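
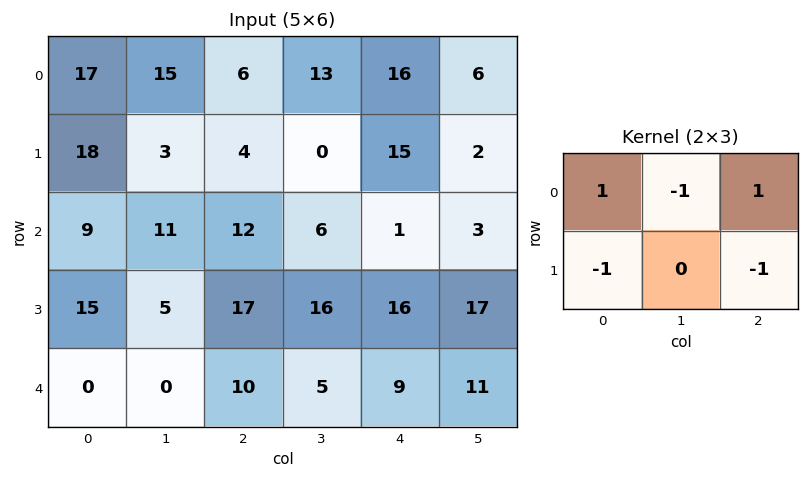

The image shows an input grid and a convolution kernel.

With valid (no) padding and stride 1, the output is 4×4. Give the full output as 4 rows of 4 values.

Output[0,0]: The receptive field on the input at this output position is [17 15 6 / 18 3 4]. Elementwise product with the kernel and sum: 17·1 + 15·-1 + 6·1 + 18·-1 + 4·-1.

-14 19 -10 1
-2 -18 6 -22
-22 -16 -26 -25
17 -1 -2 1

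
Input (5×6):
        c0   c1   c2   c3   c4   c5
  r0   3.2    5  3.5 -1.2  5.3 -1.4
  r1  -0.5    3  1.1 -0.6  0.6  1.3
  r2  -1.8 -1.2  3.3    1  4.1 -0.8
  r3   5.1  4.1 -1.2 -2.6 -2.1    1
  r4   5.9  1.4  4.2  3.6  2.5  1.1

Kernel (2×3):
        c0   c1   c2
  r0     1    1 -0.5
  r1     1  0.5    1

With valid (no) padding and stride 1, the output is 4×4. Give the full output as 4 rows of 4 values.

Output[0,0]: The receptive field on the input at this output position is [3.2 5 3.5 / -0.5 3 1.1]. Elementwise product with the kernel and sum: 3.2·1 + 5·1 + 3.5·-0.5 + -0.5·1 + 3·0.5 + 1.1·1.
Output[0,1]: The receptive field on the input at this output position is [5 3.5 -1.2 / 3 1.1 -0.6]. Elementwise product with the kernel and sum: 5·1 + 3.5·1 + -1.2·-0.5 + 3·1 + 1.1·0.5 + -0.6·1.

8.55 12.05 1.05 5.8
2.85 5.85 8.1 1.6
1.3 2.5 -2.35 2.85
20.6 11.3 5.75 0.75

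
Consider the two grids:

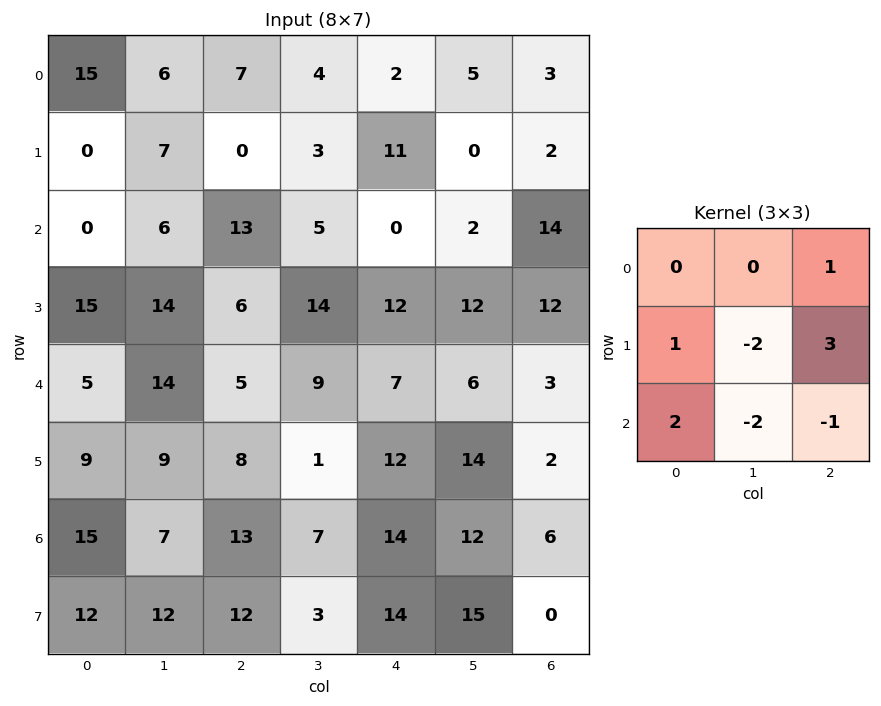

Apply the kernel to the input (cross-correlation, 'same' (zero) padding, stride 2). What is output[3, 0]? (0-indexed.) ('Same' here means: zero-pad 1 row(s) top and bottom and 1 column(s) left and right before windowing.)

The receptive field on the zero-padded input at this output position is [0 9 9 / 0 15 7 / 0 12 12]. Elementwise product with the kernel and sum: 9·1 + 0·1 + 15·-2 + 7·3 + 0·2 + 12·-2 + 12·-1.

-36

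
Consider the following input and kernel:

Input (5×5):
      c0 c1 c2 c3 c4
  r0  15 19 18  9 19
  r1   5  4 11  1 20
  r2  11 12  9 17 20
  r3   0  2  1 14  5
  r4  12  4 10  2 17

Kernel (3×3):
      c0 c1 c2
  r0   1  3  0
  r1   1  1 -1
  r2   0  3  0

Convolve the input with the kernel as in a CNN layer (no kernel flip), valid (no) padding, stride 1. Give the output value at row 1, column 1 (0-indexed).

44

The receptive field on the input at this output position is [4 11 1 / 12 9 17 / 2 1 14]. Elementwise product with the kernel and sum: 4·1 + 11·3 + 12·1 + 9·1 + 17·-1 + 1·3.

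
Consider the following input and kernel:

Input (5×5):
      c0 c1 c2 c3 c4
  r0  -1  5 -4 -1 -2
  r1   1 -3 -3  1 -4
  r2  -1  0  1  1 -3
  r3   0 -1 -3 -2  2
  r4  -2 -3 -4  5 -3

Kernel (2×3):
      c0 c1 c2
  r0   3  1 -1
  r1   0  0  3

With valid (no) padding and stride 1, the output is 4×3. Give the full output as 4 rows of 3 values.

Output[0,0]: The receptive field on the input at this output position is [-1 5 -4 / 1 -3 -3]. Elementwise product with the kernel and sum: -1·3 + 5·1 + -4·-1 + -3·3.
Output[0,1]: The receptive field on the input at this output position is [5 -4 -1 / -3 -3 1]. Elementwise product with the kernel and sum: 5·3 + -4·1 + -1·-1 + 1·3.

-3 15 -23
6 -10 -13
-13 -6 13
-10 11 -22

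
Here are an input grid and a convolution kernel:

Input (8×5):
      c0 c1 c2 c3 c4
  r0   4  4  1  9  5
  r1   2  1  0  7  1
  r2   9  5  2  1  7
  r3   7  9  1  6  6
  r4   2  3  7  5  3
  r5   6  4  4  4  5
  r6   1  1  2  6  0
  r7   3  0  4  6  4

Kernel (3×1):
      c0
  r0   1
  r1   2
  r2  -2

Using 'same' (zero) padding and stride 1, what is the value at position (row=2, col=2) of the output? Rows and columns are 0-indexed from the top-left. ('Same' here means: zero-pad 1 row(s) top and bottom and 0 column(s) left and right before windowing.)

The receptive field on the zero-padded input at this output position is [0 / 2 / 1]. Elementwise product with the kernel and sum: 0·1 + 2·2 + 1·-2.

2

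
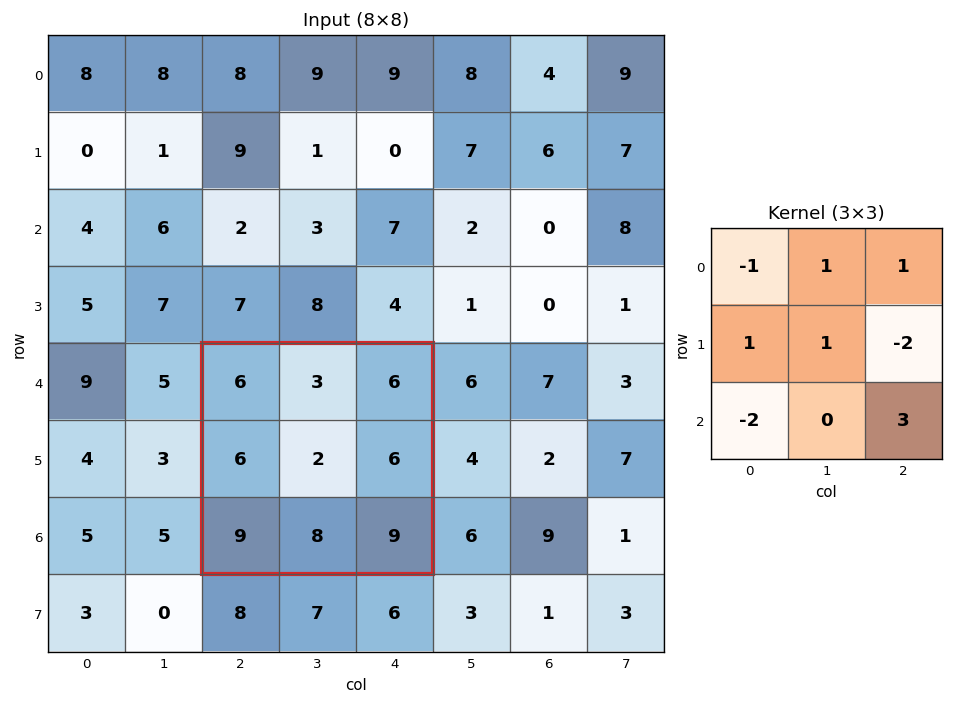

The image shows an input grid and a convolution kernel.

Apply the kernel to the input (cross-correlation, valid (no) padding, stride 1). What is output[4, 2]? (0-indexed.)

8

The receptive field on the input at this output position is [6 3 6 / 6 2 6 / 9 8 9]. Elementwise product with the kernel and sum: 6·-1 + 3·1 + 6·1 + 6·1 + 2·1 + 6·-2 + 9·-2 + 9·3.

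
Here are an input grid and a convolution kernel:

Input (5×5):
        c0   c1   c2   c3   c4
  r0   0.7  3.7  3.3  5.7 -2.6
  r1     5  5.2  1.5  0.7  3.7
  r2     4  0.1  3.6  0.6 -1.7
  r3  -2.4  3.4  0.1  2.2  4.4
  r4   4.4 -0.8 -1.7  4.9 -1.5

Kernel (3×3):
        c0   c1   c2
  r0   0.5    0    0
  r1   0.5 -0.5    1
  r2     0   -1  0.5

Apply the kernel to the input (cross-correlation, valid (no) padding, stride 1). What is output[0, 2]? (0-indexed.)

4.3

The receptive field on the input at this output position is [3.3 5.7 -2.6 / 1.5 0.7 3.7 / 3.6 0.6 -1.7]. Elementwise product with the kernel and sum: 3.3·0.5 + 1.5·0.5 + 0.7·-0.5 + 3.7·1 + 0.6·-1 + -1.7·0.5.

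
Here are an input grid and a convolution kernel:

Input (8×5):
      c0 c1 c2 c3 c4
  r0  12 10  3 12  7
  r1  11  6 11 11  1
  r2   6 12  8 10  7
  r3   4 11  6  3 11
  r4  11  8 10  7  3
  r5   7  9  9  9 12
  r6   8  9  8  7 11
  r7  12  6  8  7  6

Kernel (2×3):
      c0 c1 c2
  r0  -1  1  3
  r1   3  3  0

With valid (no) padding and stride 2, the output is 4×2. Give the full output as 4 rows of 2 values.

Output[0,0]: The receptive field on the input at this output position is [12 10 3 / 11 6 11]. Elementwise product with the kernel and sum: 12·-1 + 10·1 + 3·3 + 11·3 + 6·3.

58 96
75 50
75 60
79 77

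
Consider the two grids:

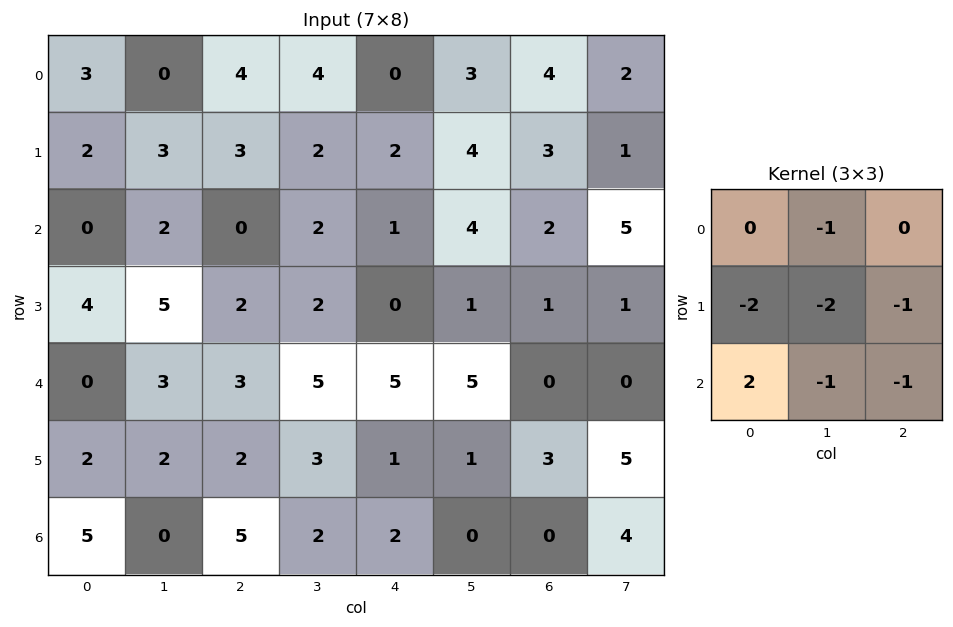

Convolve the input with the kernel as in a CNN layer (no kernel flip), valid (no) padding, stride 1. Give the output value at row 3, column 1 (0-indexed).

-20

The receptive field on the input at this output position is [5 2 2 / 3 3 5 / 2 2 3]. Elementwise product with the kernel and sum: 2·-1 + 3·-2 + 3·-2 + 5·-1 + 2·2 + 2·-1 + 3·-1.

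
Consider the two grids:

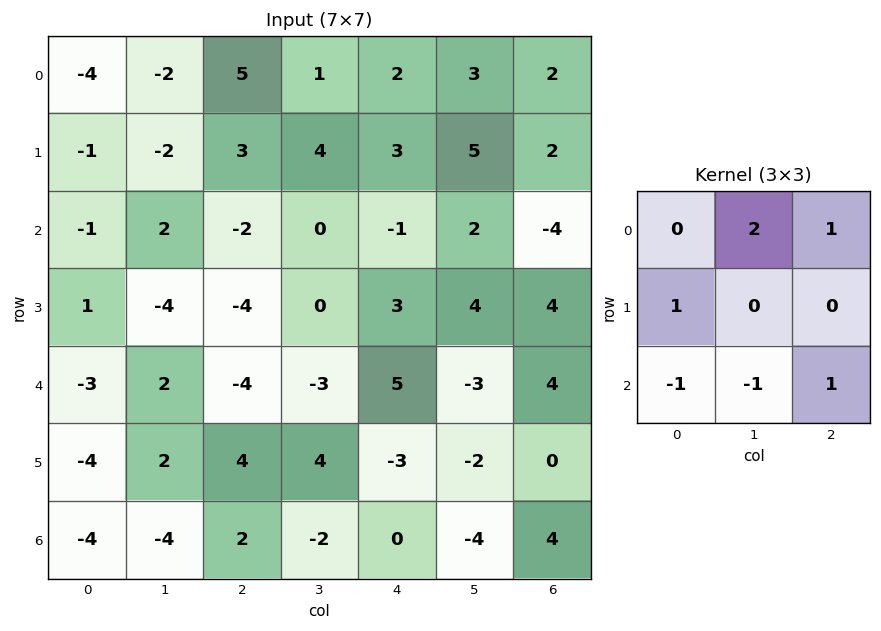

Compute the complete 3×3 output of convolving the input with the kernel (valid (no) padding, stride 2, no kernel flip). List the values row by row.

-3 8 6
0 7 5
6 3 3

Output[0,0]: The receptive field on the input at this output position is [-4 -2 5 / -1 -2 3 / -1 2 -2]. Elementwise product with the kernel and sum: -2·2 + 5·1 + -1·1 + -1·-1 + 2·-1 + -2·1.
Output[0,1]: The receptive field on the input at this output position is [5 1 2 / 3 4 3 / -2 0 -1]. Elementwise product with the kernel and sum: 1·2 + 2·1 + 3·1 + -2·-1 + 0·-1 + -1·1.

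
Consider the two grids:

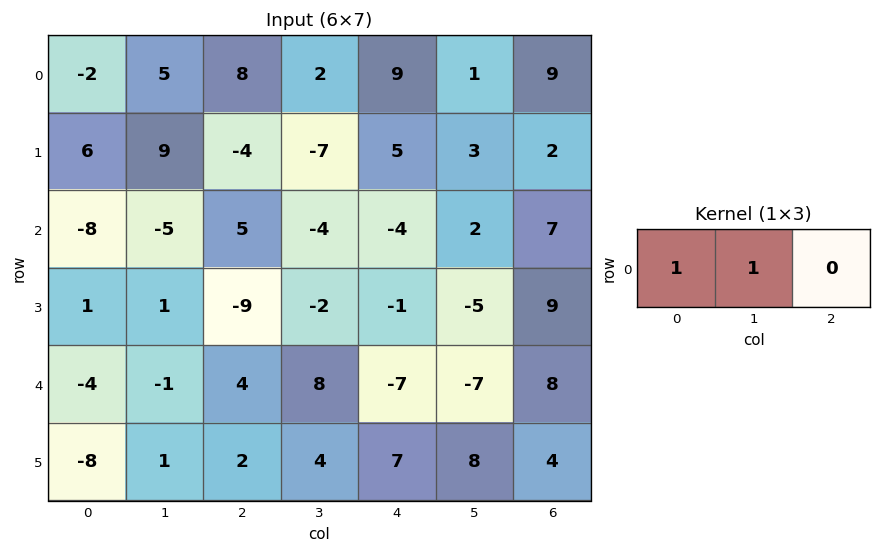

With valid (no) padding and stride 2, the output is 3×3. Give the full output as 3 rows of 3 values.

3 10 10
-13 1 -2
-5 12 -14

Output[0,0]: The receptive field on the input at this output position is [-2 5 8]. Elementwise product with the kernel and sum: -2·1 + 5·1.
Output[0,1]: The receptive field on the input at this output position is [8 2 9]. Elementwise product with the kernel and sum: 8·1 + 2·1.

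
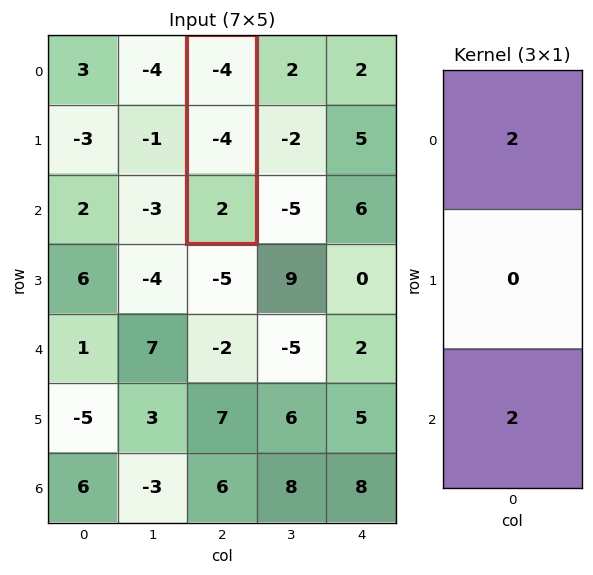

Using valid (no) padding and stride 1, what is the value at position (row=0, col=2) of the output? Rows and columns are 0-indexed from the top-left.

-4

The receptive field on the input at this output position is [-4 / -4 / 2]. Elementwise product with the kernel and sum: -4·2 + 2·2.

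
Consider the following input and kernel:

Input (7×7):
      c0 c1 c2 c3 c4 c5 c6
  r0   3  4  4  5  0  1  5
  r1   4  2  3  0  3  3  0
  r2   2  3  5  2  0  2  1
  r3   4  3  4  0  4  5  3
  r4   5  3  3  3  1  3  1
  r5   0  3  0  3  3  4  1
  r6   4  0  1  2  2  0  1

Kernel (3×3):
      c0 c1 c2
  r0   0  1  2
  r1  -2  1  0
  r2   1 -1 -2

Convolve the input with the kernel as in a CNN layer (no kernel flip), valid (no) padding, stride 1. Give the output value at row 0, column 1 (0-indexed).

The receptive field on the input at this output position is [4 4 5 / 2 3 0 / 3 5 2]. Elementwise product with the kernel and sum: 4·1 + 5·2 + 2·-2 + 3·1 + 3·1 + 5·-1 + 2·-2.

7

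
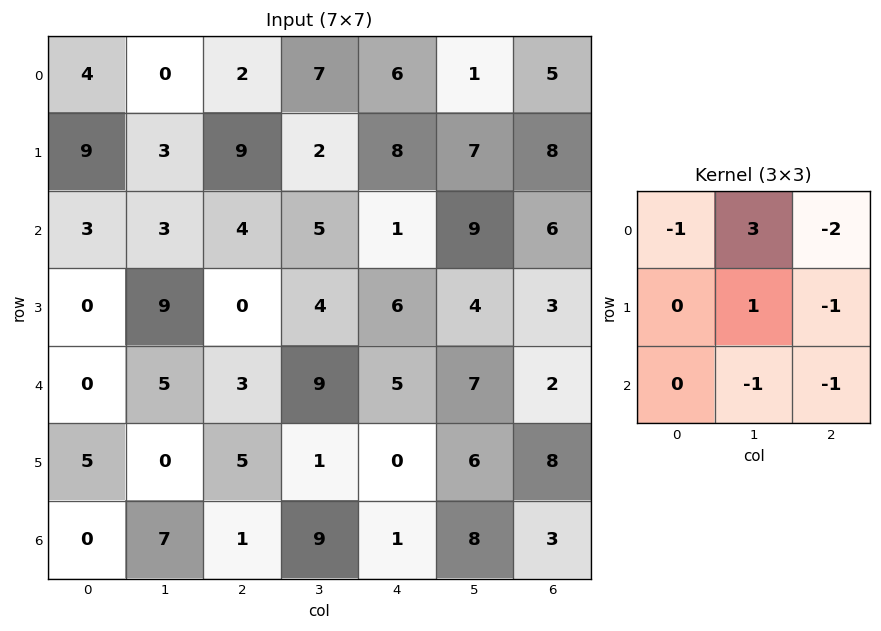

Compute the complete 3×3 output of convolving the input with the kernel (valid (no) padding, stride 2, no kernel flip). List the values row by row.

-21 -5 -29
-1 -7 6
-4 5 -1

Output[0,0]: The receptive field on the input at this output position is [4 0 2 / 9 3 9 / 3 3 4]. Elementwise product with the kernel and sum: 4·-1 + 0·3 + 2·-2 + 3·1 + 9·-1 + 3·-1 + 4·-1.
Output[0,1]: The receptive field on the input at this output position is [2 7 6 / 9 2 8 / 4 5 1]. Elementwise product with the kernel and sum: 2·-1 + 7·3 + 6·-2 + 2·1 + 8·-1 + 5·-1 + 1·-1.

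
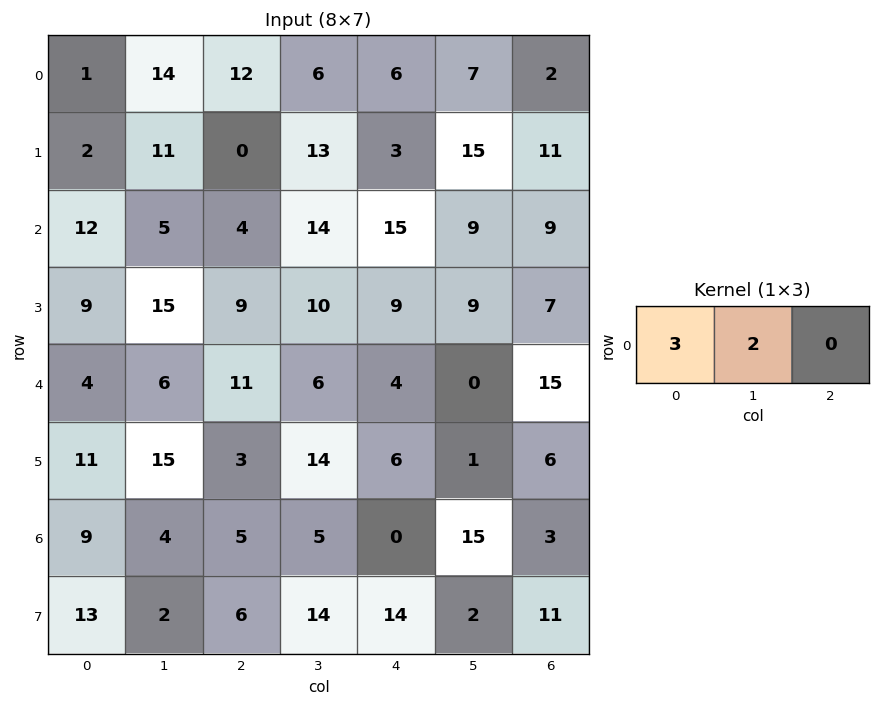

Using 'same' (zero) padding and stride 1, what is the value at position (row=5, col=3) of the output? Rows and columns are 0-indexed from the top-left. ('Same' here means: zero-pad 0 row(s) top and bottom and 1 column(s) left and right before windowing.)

The receptive field on the zero-padded input at this output position is [3 14 6]. Elementwise product with the kernel and sum: 3·3 + 14·2.

37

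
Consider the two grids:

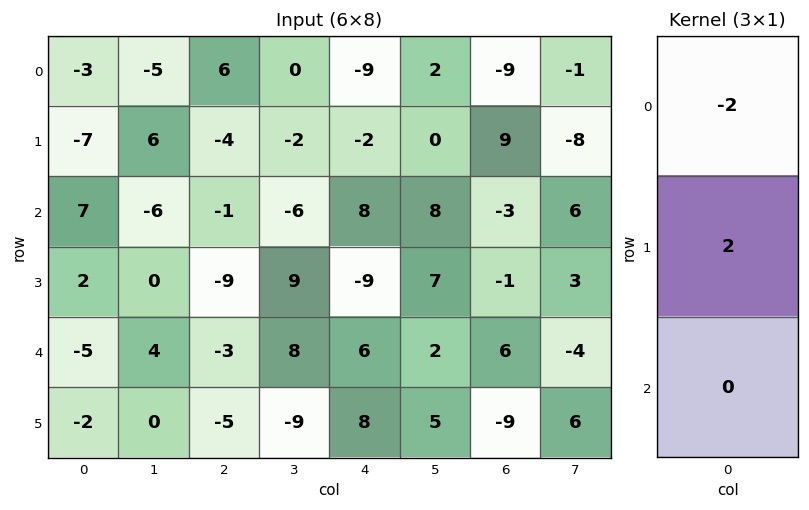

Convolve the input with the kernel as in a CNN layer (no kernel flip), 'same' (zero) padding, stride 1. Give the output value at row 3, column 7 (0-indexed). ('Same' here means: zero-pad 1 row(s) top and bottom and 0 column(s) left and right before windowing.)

-6

The receptive field on the zero-padded input at this output position is [6 / 3 / -4]. Elementwise product with the kernel and sum: 6·-2 + 3·2.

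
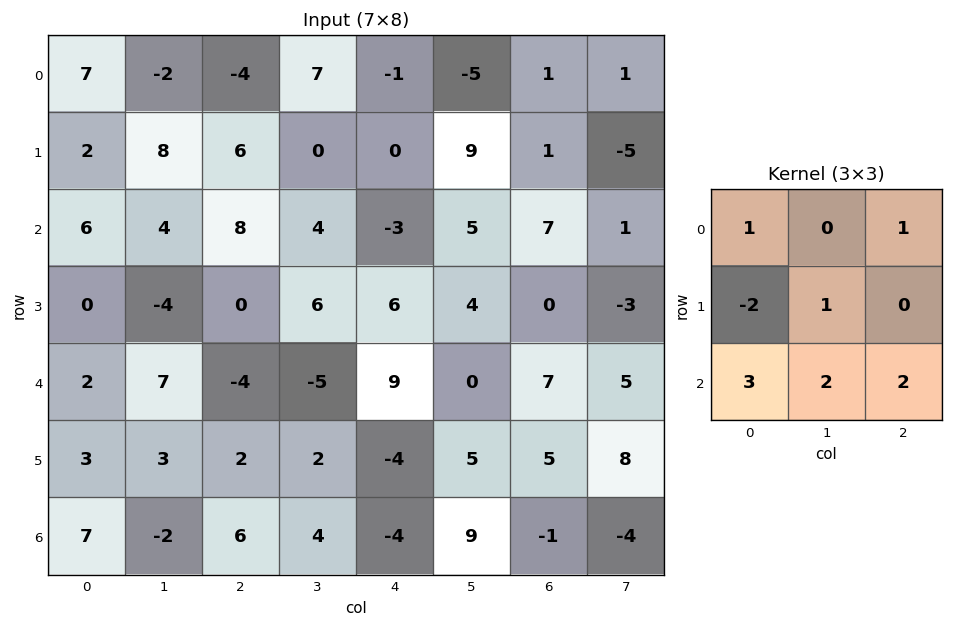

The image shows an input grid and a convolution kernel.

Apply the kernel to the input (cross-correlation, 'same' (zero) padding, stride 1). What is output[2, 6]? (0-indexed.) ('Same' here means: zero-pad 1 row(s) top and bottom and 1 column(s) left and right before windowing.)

7

The receptive field on the zero-padded input at this output position is [9 1 -5 / 5 7 1 / 4 0 -3]. Elementwise product with the kernel and sum: 9·1 + -5·1 + 5·-2 + 7·1 + 4·3 + 0·2 + -3·2.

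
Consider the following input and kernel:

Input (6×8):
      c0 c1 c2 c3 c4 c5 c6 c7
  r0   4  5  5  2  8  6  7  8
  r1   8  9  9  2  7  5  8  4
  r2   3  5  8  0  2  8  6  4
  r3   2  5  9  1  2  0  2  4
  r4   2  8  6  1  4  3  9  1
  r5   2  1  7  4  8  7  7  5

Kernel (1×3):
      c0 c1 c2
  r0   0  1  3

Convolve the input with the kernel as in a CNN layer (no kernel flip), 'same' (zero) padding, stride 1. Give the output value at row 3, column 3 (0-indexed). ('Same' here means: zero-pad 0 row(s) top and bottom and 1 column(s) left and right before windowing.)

7

The receptive field on the zero-padded input at this output position is [9 1 2]. Elementwise product with the kernel and sum: 1·1 + 2·3.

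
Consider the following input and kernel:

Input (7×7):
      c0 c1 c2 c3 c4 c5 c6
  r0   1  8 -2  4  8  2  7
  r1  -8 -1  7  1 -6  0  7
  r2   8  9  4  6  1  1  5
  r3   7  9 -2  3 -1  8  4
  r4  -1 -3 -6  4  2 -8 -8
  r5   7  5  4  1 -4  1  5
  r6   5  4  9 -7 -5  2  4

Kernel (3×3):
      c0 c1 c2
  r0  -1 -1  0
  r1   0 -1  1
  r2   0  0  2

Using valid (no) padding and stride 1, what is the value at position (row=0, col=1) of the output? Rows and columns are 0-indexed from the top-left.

0

The receptive field on the input at this output position is [8 -2 4 / -1 7 1 / 9 4 6]. Elementwise product with the kernel and sum: 8·-1 + -2·-1 + 7·-1 + 1·1 + 6·2.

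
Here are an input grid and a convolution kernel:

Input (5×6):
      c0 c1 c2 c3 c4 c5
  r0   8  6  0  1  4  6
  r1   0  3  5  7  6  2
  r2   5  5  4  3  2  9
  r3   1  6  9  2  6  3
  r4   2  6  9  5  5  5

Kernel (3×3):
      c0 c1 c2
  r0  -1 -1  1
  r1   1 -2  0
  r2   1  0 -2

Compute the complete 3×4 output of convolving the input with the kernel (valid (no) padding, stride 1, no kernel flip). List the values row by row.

Output[0,0]: The receptive field on the input at this output position is [8 6 0 / 0 3 5 / 5 5 4]. Elementwise product with the kernel and sum: 8·-1 + 6·-1 + 0·1 + 0·1 + 3·-2 + 5·1 + 4·-2.

-23 -13 -6 -19
-20 -2 -11 -16
-33 -22 -1 -11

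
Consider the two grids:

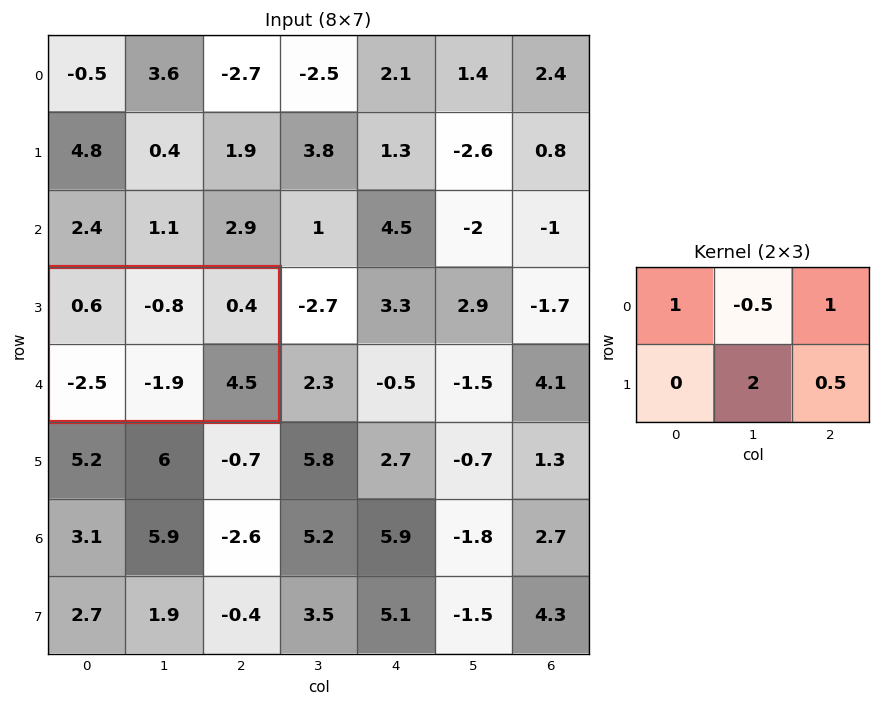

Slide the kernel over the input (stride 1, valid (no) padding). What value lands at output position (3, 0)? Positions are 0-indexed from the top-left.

The receptive field on the input at this output position is [0.6 -0.8 0.4 / -2.5 -1.9 4.5]. Elementwise product with the kernel and sum: 0.6·1 + -0.8·-0.5 + 0.4·1 + -1.9·2 + 4.5·0.5.

-0.15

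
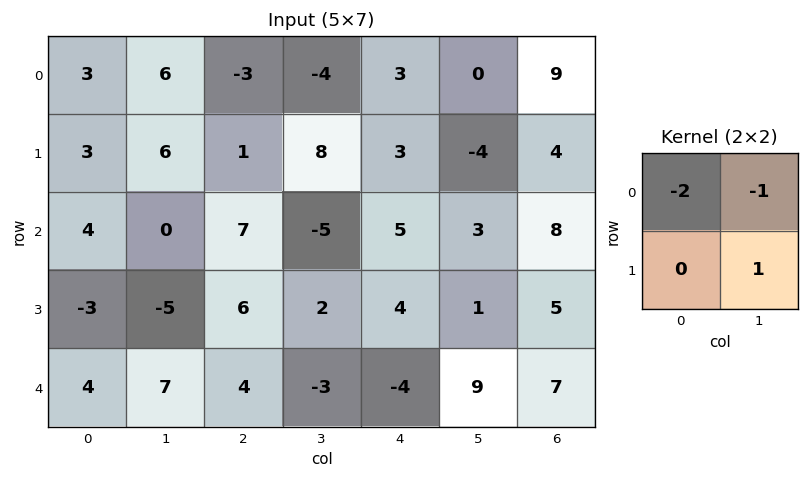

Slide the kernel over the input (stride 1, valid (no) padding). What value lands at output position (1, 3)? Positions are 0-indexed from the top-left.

The receptive field on the input at this output position is [8 3 / -5 5]. Elementwise product with the kernel and sum: 8·-2 + 3·-1 + 5·1.

-14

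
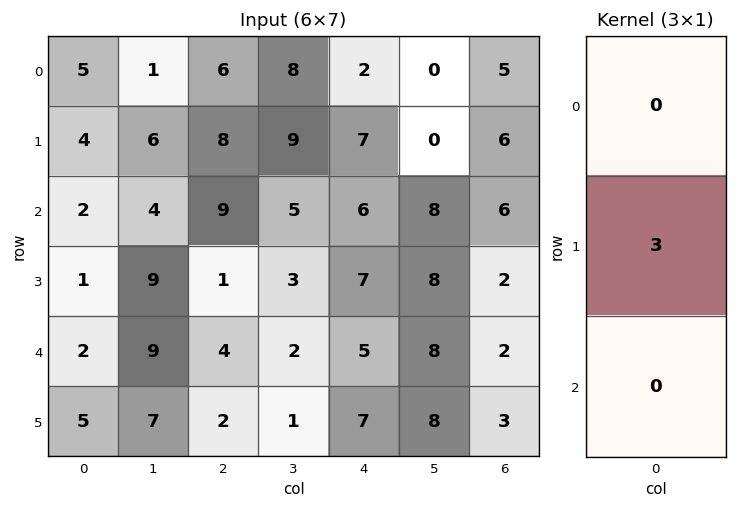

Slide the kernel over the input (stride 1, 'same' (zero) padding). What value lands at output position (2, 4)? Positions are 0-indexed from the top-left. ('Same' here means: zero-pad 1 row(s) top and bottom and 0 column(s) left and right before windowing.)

The receptive field on the zero-padded input at this output position is [7 / 6 / 7]. Elementwise product with the kernel and sum: 6·3.

18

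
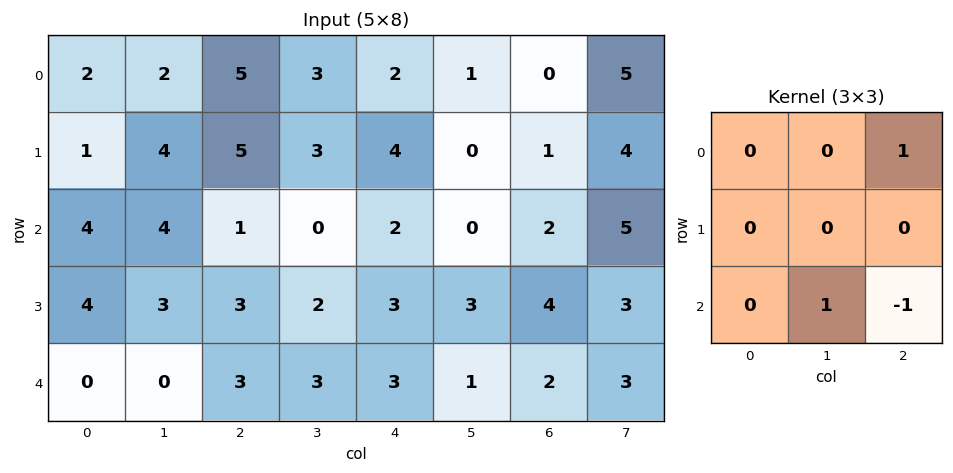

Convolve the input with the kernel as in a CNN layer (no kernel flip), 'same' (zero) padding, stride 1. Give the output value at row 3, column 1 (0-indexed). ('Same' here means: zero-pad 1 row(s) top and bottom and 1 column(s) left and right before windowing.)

The receptive field on the zero-padded input at this output position is [4 4 1 / 4 3 3 / 0 0 3]. Elementwise product with the kernel and sum: 1·1 + 0·1 + 3·-1.

-2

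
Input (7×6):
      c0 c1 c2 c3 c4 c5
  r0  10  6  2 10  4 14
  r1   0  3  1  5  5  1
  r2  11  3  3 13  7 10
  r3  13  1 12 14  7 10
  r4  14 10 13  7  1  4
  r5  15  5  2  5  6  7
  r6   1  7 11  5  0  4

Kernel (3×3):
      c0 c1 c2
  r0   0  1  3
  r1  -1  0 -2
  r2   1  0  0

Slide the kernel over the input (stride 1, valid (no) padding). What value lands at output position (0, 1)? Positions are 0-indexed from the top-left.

The receptive field on the input at this output position is [6 2 10 / 3 1 5 / 3 3 13]. Elementwise product with the kernel and sum: 2·1 + 10·3 + 3·-1 + 5·-2 + 3·1.

22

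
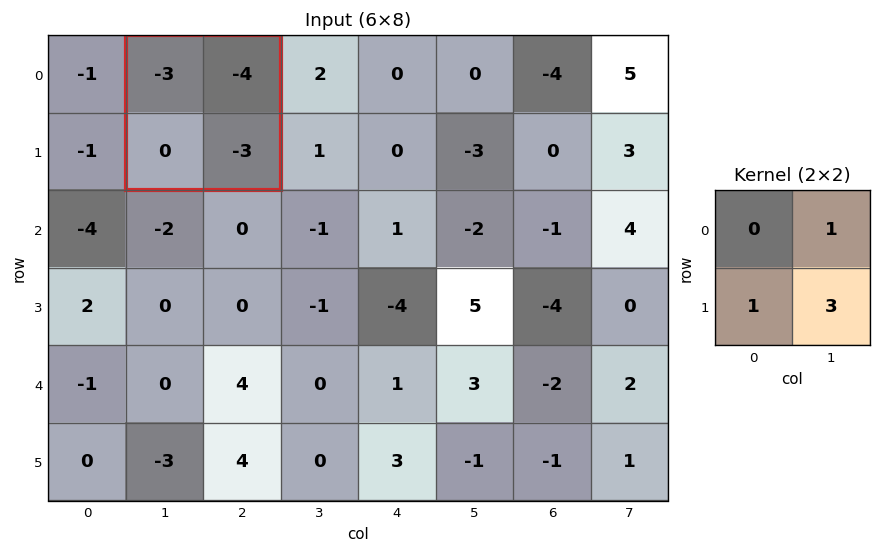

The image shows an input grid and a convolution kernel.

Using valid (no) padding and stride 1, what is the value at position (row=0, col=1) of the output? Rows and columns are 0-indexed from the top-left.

The receptive field on the input at this output position is [-3 -4 / 0 -3]. Elementwise product with the kernel and sum: -4·1 + 0·1 + -3·3.

-13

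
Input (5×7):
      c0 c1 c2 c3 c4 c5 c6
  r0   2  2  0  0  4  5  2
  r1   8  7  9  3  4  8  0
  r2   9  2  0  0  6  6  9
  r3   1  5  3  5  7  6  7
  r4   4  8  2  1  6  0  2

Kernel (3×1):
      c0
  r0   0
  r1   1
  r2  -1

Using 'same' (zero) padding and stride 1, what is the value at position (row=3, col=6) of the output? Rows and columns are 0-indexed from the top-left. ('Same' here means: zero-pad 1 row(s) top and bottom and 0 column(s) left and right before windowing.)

The receptive field on the zero-padded input at this output position is [9 / 7 / 2]. Elementwise product with the kernel and sum: 7·1 + 2·-1.

5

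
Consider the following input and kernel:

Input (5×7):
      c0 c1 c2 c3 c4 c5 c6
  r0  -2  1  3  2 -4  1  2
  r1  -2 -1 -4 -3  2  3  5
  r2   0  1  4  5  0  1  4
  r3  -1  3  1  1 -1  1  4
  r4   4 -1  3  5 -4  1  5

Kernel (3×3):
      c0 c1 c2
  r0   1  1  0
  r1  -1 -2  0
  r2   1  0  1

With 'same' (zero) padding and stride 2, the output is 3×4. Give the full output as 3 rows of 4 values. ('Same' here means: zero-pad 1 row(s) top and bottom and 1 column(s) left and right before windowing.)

Output[0,0]: The receptive field on the zero-padded input at this output position is [0 0 0 / 0 -2 1 / 0 -2 -1]. Elementwise product with the kernel and sum: 0·1 + 0·1 + 0·-1 + -2·-2 + 0·1 + -1·1.
Output[0,1]: The receptive field on the zero-padded input at this output position is [0 0 0 / 1 3 2 / -1 -4 -3]. Elementwise product with the kernel and sum: 0·1 + 0·1 + 1·-1 + 3·-2 + -1·1 + -3·1.

3 -11 6 -2
1 -10 -4 0
-9 -1 3 -6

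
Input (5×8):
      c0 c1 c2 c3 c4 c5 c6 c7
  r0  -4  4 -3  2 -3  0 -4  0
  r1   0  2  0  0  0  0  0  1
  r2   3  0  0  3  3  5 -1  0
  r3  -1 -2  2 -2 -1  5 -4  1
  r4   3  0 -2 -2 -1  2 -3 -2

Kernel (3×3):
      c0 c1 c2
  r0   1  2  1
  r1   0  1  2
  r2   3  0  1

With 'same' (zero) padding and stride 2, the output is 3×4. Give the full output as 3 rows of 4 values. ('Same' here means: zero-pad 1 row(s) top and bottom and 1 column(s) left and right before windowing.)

Output[0,0]: The receptive field on the zero-padded input at this output position is [0 0 0 / 0 -4 4 / 0 0 2]. Elementwise product with the kernel and sum: 0·1 + 0·2 + 0·1 + -4·1 + 4·2 + 0·3 + 2·1.

6 7 -3 -3
3 0 12 16
-1 -6 4 -9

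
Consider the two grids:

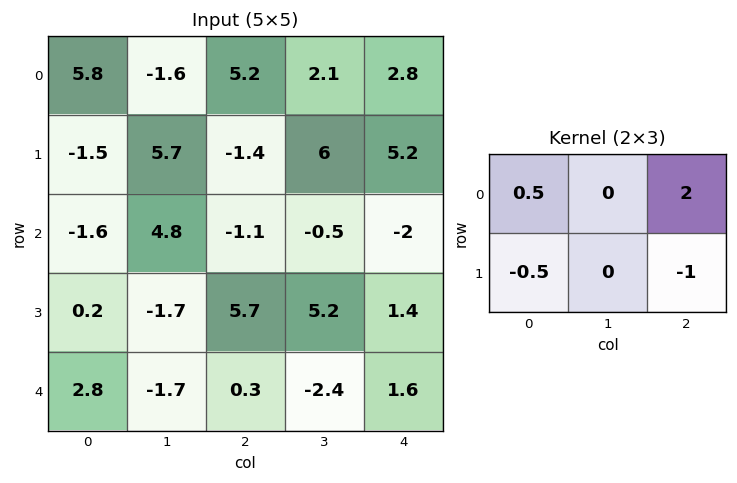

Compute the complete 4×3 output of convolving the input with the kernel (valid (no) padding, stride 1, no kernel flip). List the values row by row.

Output[0,0]: The receptive field on the input at this output position is [5.8 -1.6 5.2 / -1.5 5.7 -1.4]. Elementwise product with the kernel and sum: 5.8·0.5 + 5.2·2 + -1.5·-0.5 + -1.4·-1.

15.45 -5.45 3.7
-1.65 12.95 12.25
-8.8 -2.95 -8.8
9.8 12.8 3.9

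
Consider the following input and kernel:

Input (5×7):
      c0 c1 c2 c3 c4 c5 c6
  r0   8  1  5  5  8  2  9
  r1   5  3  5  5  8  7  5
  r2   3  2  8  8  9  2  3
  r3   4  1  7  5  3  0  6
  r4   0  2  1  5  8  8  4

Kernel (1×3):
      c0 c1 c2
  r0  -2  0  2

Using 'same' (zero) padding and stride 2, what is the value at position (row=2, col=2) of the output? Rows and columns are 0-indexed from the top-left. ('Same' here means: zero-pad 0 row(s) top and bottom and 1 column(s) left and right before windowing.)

The receptive field on the zero-padded input at this output position is [5 8 8]. Elementwise product with the kernel and sum: 5·-2 + 8·2.

6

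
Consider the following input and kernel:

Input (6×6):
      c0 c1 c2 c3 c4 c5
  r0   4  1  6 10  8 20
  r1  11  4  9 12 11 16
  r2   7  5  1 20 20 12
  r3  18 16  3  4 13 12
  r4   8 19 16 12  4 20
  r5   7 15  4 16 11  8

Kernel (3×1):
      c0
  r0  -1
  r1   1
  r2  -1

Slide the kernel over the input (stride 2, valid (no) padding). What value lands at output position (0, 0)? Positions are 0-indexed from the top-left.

The receptive field on the input at this output position is [4 / 11 / 7]. Elementwise product with the kernel and sum: 4·-1 + 11·1 + 7·-1.

0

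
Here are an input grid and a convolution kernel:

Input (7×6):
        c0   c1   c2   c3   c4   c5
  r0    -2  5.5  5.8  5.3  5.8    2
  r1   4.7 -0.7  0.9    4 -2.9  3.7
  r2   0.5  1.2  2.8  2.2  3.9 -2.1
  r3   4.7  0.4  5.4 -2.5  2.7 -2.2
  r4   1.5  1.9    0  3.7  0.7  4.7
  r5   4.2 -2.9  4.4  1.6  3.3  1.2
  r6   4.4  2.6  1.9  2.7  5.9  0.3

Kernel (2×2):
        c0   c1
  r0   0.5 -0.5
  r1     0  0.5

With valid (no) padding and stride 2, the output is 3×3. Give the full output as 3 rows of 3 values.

Output[0,0]: The receptive field on the input at this output position is [-2 5.5 / 4.7 -0.7]. Elementwise product with the kernel and sum: -2·0.5 + 5.5·-0.5 + -0.7·0.5.
Output[0,1]: The receptive field on the input at this output position is [5.8 5.3 / 0.9 4]. Elementwise product with the kernel and sum: 5.8·0.5 + 5.3·-0.5 + 4·0.5.

-4.1 2.25 3.75
-0.15 -0.95 1.9
-1.65 -1.05 -1.4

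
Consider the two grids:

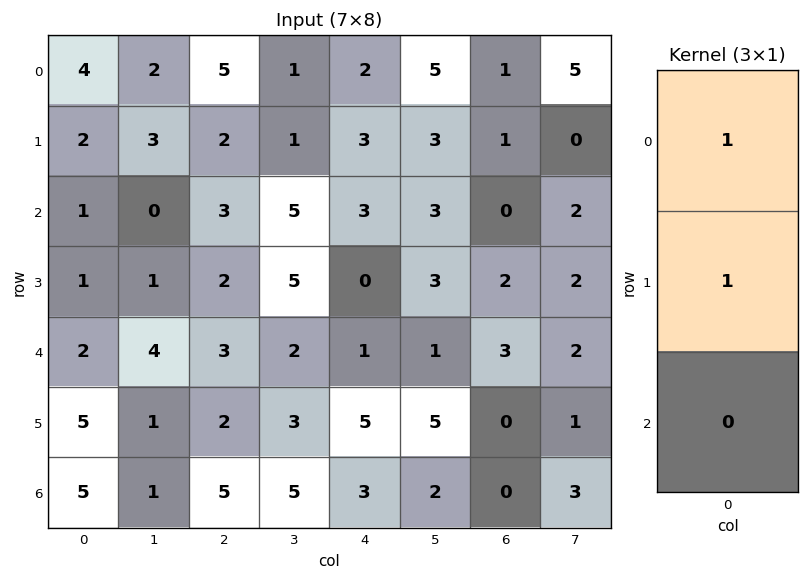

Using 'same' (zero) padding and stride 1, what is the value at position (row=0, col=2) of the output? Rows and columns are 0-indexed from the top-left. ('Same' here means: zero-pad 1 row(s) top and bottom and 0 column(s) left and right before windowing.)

The receptive field on the zero-padded input at this output position is [0 / 5 / 2]. Elementwise product with the kernel and sum: 0·1 + 5·1.

5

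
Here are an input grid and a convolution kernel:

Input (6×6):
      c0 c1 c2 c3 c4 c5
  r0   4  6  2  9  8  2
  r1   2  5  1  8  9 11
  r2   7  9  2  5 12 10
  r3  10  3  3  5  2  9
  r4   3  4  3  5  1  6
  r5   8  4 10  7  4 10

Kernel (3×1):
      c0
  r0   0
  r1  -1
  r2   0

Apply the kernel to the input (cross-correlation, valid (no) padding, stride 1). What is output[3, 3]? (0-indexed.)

-5

The receptive field on the input at this output position is [5 / 5 / 7]. Elementwise product with the kernel and sum: 5·-1.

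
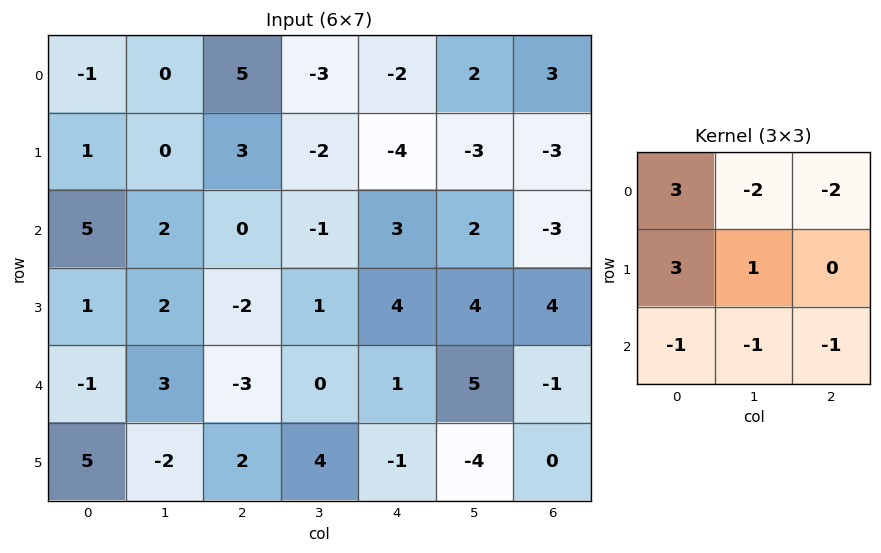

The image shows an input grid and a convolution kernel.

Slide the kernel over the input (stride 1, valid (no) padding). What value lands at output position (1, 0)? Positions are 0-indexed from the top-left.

13

The receptive field on the input at this output position is [1 0 3 / 5 2 0 / 1 2 -2]. Elementwise product with the kernel and sum: 1·3 + 0·-2 + 3·-2 + 5·3 + 2·1 + 1·-1 + 2·-1 + -2·-1.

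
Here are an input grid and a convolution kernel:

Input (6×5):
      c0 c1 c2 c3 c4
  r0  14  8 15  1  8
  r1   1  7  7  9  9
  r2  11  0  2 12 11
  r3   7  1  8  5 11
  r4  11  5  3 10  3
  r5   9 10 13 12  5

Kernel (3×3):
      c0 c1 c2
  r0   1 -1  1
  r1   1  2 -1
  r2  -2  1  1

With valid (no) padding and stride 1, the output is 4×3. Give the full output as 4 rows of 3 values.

9 20 57
5 12 22
0 25 15
37 4 25

Output[0,0]: The receptive field on the input at this output position is [14 8 15 / 1 7 7 / 11 0 2]. Elementwise product with the kernel and sum: 14·1 + 8·-1 + 15·1 + 1·1 + 7·2 + 7·-1 + 11·-2 + 0·1 + 2·1.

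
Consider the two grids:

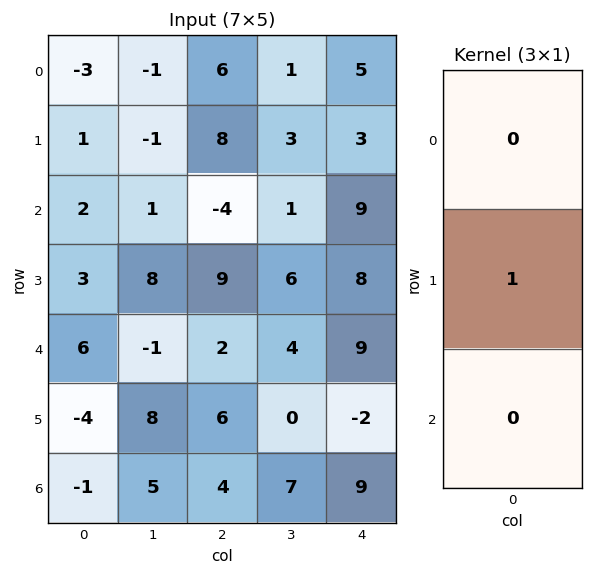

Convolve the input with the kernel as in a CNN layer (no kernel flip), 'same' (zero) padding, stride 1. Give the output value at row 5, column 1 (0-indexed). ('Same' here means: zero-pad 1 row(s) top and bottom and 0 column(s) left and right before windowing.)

8

The receptive field on the zero-padded input at this output position is [-1 / 8 / 5]. Elementwise product with the kernel and sum: 8·1.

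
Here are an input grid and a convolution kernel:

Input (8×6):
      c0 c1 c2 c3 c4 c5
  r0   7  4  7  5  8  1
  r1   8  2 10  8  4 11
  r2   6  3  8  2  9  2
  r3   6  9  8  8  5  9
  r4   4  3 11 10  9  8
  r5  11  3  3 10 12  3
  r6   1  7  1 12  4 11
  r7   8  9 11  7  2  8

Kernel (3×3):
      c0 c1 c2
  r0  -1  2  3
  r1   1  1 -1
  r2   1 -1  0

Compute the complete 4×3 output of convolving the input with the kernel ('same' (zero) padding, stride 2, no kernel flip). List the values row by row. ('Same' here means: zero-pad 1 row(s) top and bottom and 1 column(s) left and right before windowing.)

Output[0,0]: The receptive field on the zero-padded input at this output position is [0 0 0 / 0 7 4 / 0 8 2]. Elementwise product with the kernel and sum: 0·-1 + 0·2 + 0·3 + 0·1 + 7·1 + 4·-1 + 0·1 + 8·-1.
Output[0,1]: The receptive field on the zero-padded input at this output position is [0 0 0 / 4 7 5 / 2 10 8]. Elementwise product with the kernel and sum: 0·-1 + 0·2 + 0·3 + 4·1 + 7·1 + 5·-1 + 2·1 + 10·-1.

-5 -2 16
19 52 45
29 35 38
17 27 33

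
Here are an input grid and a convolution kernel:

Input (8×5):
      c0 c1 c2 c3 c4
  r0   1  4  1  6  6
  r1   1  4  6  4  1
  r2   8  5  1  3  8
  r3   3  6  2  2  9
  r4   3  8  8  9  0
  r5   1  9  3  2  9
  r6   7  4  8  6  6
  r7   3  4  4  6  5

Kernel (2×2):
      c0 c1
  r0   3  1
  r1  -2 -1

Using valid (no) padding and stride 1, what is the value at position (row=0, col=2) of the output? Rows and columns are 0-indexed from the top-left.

-7

The receptive field on the input at this output position is [1 6 / 6 4]. Elementwise product with the kernel and sum: 1·3 + 6·1 + 6·-2 + 4·-1.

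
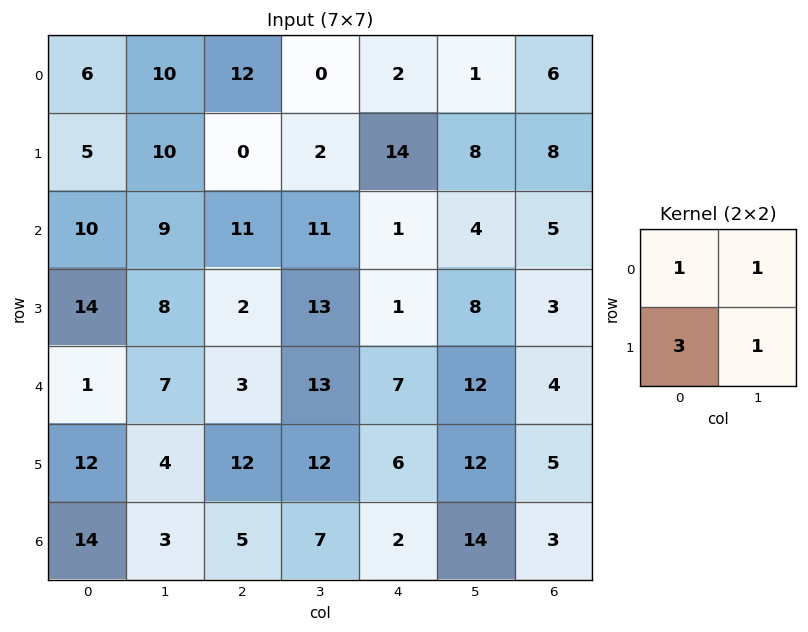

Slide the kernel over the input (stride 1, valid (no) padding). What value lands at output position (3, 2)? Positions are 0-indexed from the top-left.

The receptive field on the input at this output position is [2 13 / 3 13]. Elementwise product with the kernel and sum: 2·1 + 13·1 + 3·3 + 13·1.

37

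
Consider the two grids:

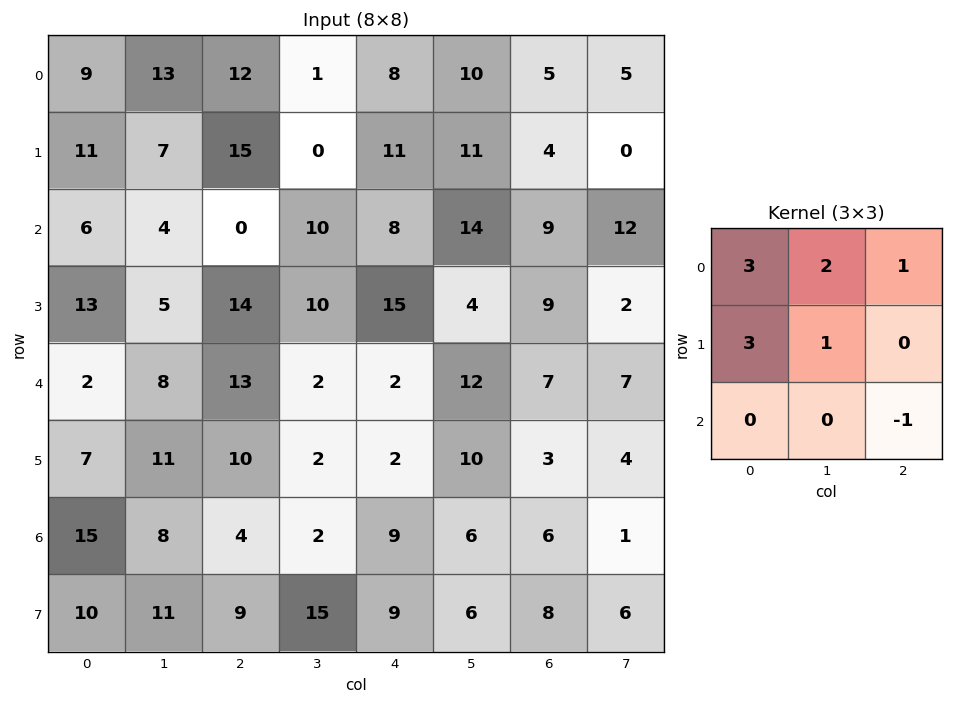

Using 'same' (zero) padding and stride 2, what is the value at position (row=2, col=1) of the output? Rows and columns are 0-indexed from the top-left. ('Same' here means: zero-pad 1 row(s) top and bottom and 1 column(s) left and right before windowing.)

The receptive field on the zero-padded input at this output position is [5 14 10 / 8 13 2 / 11 10 2]. Elementwise product with the kernel and sum: 5·3 + 14·2 + 10·1 + 8·3 + 13·1 + 2·-1.

88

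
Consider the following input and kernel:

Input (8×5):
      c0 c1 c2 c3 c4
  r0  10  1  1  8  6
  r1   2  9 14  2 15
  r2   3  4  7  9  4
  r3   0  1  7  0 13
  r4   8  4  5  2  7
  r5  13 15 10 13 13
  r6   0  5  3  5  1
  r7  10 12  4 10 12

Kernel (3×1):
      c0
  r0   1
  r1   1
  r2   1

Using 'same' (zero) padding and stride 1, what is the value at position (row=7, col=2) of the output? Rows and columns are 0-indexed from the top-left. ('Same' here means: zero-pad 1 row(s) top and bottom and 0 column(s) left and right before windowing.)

The receptive field on the zero-padded input at this output position is [3 / 4 / 0]. Elementwise product with the kernel and sum: 3·1 + 4·1 + 0·1.

7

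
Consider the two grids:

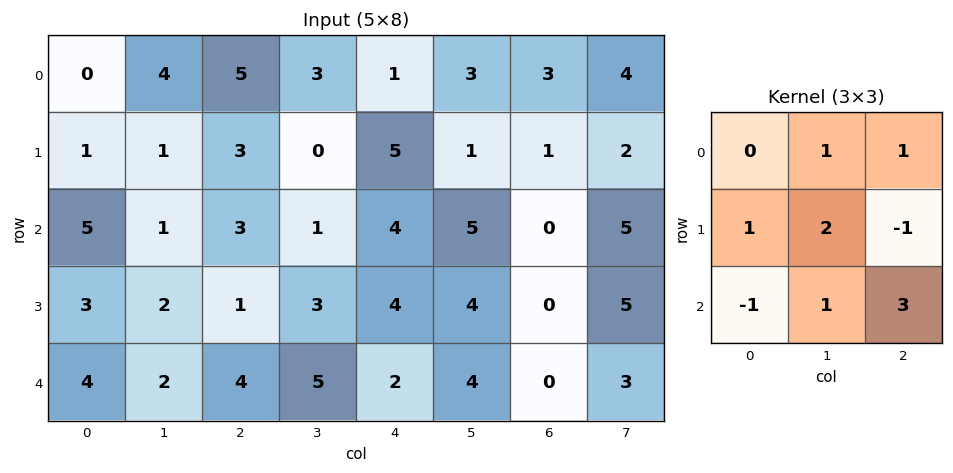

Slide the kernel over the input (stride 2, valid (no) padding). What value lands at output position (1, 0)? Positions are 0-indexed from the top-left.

The receptive field on the input at this output position is [5 1 3 / 3 2 1 / 4 2 4]. Elementwise product with the kernel and sum: 1·1 + 3·1 + 3·1 + 2·2 + 1·-1 + 4·-1 + 2·1 + 4·3.

20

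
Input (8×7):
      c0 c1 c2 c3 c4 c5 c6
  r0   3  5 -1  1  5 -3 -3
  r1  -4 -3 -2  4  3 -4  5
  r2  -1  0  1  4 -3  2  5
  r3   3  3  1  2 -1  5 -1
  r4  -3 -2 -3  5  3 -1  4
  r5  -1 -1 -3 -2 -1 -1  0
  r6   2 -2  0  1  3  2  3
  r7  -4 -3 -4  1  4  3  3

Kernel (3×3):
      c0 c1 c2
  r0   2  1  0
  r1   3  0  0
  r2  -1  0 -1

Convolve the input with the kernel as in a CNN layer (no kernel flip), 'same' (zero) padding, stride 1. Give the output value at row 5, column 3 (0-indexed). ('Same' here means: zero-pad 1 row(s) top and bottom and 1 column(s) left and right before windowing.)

-13

The receptive field on the zero-padded input at this output position is [-3 5 3 / -3 -2 -1 / 0 1 3]. Elementwise product with the kernel and sum: -3·2 + 5·1 + -3·3 + 0·-1 + 3·-1.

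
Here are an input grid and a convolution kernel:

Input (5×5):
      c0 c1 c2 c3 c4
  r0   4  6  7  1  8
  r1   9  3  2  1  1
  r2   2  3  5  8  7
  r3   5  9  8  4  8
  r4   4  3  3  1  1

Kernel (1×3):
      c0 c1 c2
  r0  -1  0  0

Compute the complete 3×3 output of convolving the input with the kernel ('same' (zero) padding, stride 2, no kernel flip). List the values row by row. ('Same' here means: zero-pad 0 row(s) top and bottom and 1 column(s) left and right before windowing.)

0 -6 -1
0 -3 -8
0 -3 -1

Output[0,0]: The receptive field on the zero-padded input at this output position is [0 4 6]. Elementwise product with the kernel and sum: 0·-1.
Output[0,1]: The receptive field on the zero-padded input at this output position is [6 7 1]. Elementwise product with the kernel and sum: 6·-1.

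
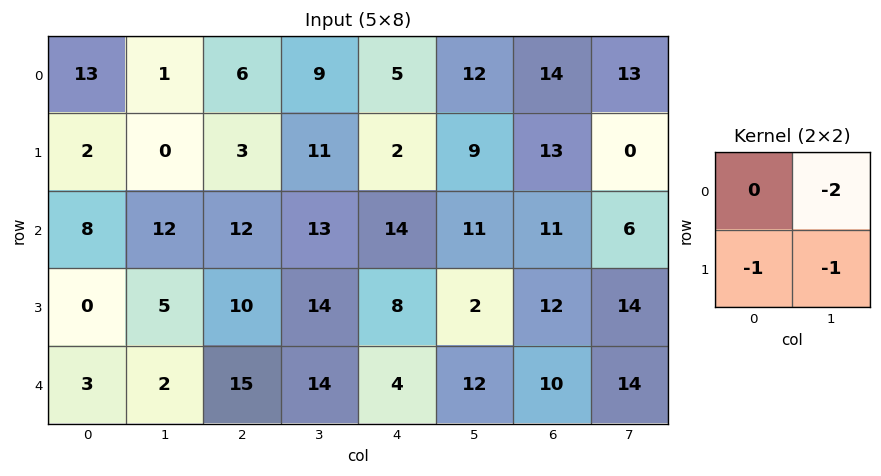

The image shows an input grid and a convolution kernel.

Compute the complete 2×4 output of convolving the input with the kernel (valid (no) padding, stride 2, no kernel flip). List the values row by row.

-4 -32 -35 -39
-29 -50 -32 -38

Output[0,0]: The receptive field on the input at this output position is [13 1 / 2 0]. Elementwise product with the kernel and sum: 1·-2 + 2·-1 + 0·-1.
Output[0,1]: The receptive field on the input at this output position is [6 9 / 3 11]. Elementwise product with the kernel and sum: 9·-2 + 3·-1 + 11·-1.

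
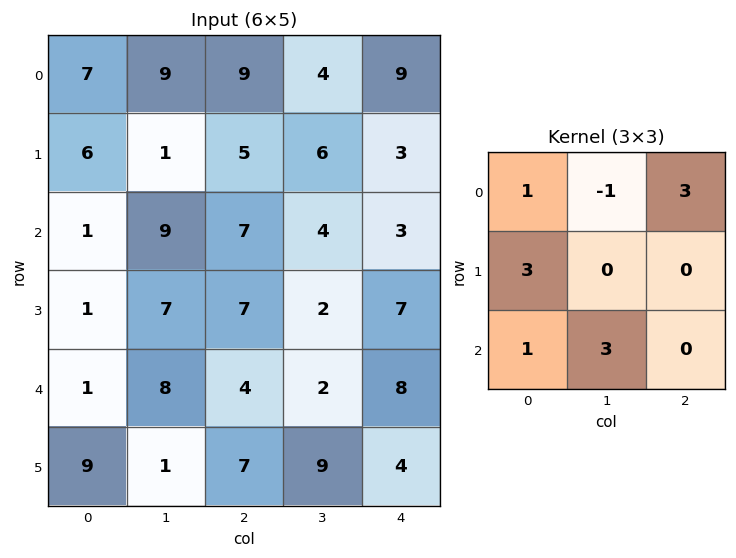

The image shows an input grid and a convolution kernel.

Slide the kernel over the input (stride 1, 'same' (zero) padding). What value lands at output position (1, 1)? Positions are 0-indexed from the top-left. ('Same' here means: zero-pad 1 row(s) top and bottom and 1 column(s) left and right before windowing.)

The receptive field on the zero-padded input at this output position is [7 9 9 / 6 1 5 / 1 9 7]. Elementwise product with the kernel and sum: 7·1 + 9·-1 + 9·3 + 6·3 + 1·1 + 9·3.

71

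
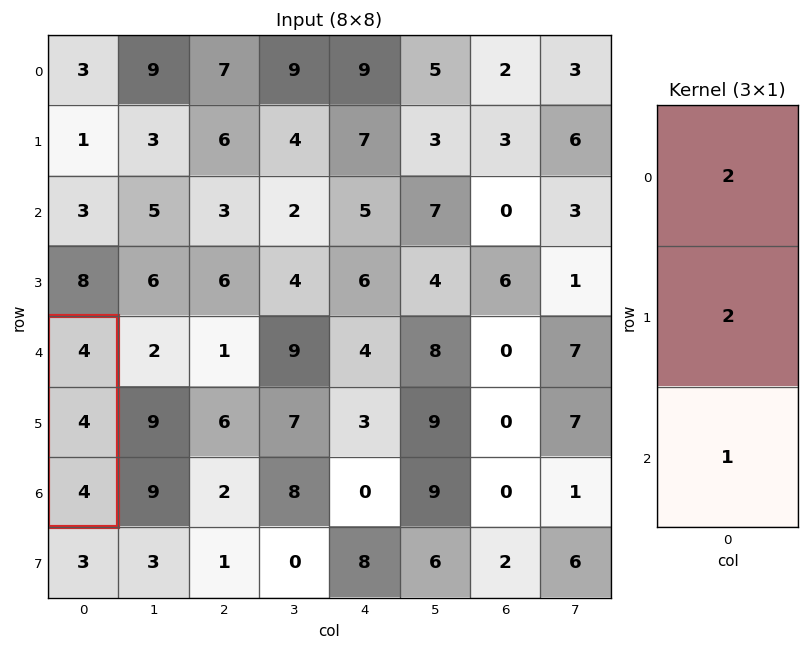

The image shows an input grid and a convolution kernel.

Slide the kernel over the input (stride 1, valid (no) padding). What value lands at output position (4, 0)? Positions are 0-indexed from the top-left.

The receptive field on the input at this output position is [4 / 4 / 4]. Elementwise product with the kernel and sum: 4·2 + 4·2 + 4·1.

20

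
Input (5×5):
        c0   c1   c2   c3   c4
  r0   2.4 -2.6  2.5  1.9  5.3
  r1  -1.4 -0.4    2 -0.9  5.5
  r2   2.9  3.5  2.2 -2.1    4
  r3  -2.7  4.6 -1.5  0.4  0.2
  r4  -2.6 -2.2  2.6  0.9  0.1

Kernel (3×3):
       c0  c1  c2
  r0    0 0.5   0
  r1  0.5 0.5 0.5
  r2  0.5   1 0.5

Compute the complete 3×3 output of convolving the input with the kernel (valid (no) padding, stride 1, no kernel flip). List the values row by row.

Output[0,0]: The receptive field on the input at this output position is [2.4 -2.6 2.5 / -1.4 -0.4 2 / 2.9 3.5 2.2]. Elementwise product with the kernel and sum: -2.6·0.5 + -1.4·0.5 + -0.4·0.5 + 2·0.5 + 2.9·0.5 + 3.5·1 + 2.2·0.5.
Output[0,1]: The receptive field on the input at this output position is [-2.6 2.5 1.9 / -0.4 2 -0.9 / 3.5 2.2 -2.1]. Elementwise product with the kernel and sum: 2.5·0.5 + -0.4·0.5 + 2·0.5 + -0.9·0.5 + 3.5·0.5 + 2.2·1 + -2.1·0.5.

4.85 4.5 5.25
6.6 3.8 1.35
-0.25 4.8 0.75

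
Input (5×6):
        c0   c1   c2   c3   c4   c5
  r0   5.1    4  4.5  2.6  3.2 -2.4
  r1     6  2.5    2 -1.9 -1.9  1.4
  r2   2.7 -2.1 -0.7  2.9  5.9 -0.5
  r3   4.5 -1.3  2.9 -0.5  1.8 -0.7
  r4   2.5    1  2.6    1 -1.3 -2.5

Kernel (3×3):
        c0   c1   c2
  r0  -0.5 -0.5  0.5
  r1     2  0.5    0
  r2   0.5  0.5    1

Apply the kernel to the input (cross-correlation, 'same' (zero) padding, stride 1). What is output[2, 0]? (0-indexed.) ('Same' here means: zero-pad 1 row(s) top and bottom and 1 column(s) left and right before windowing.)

0.55

The receptive field on the zero-padded input at this output position is [0 6 2.5 / 0 2.7 -2.1 / 0 4.5 -1.3]. Elementwise product with the kernel and sum: 0·-0.5 + 6·-0.5 + 2.5·0.5 + 0·2 + 2.7·0.5 + 0·0.5 + 4.5·0.5 + -1.3·1.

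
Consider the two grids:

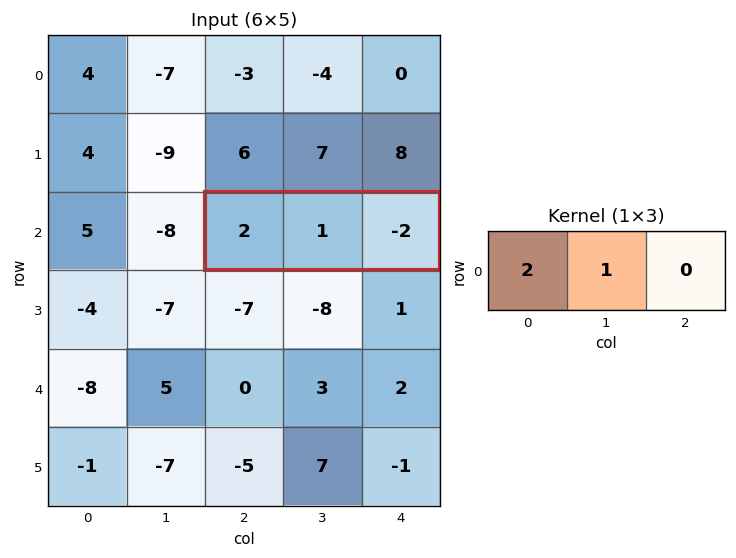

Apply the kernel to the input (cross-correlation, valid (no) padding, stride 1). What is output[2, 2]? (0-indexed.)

The receptive field on the input at this output position is [2 1 -2]. Elementwise product with the kernel and sum: 2·2 + 1·1.

5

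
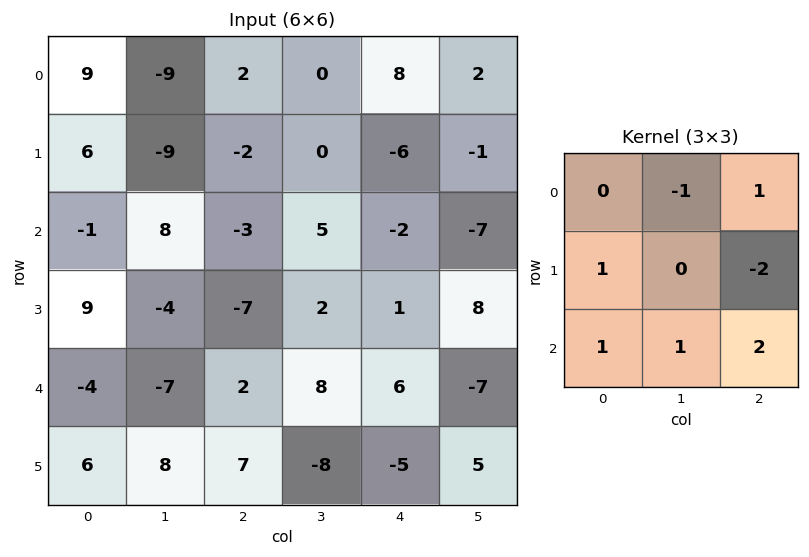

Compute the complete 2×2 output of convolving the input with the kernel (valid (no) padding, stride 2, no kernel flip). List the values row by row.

Output[0,0]: The receptive field on the input at this output position is [9 -9 2 / 6 -9 -2 / -1 8 -3]. Elementwise product with the kernel and sum: -9·-1 + 2·1 + 6·1 + -2·-2 + -1·1 + 8·1 + -3·2.

22 16
5 6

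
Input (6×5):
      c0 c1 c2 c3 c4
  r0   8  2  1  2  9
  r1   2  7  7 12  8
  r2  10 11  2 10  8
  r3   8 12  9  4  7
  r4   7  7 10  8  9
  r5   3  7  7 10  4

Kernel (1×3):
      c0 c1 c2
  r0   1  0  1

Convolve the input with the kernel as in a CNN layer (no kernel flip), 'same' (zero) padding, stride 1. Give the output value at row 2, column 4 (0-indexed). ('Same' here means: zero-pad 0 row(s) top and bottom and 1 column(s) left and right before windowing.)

10

The receptive field on the zero-padded input at this output position is [10 8 0]. Elementwise product with the kernel and sum: 10·1 + 0·1.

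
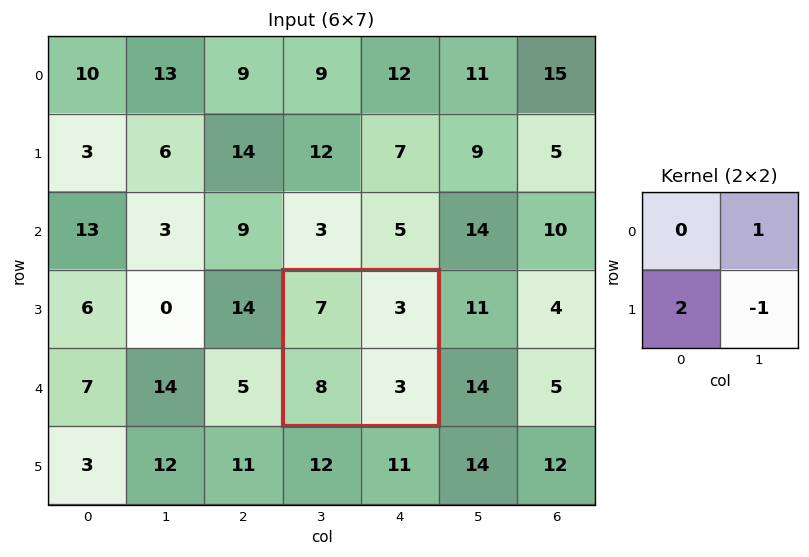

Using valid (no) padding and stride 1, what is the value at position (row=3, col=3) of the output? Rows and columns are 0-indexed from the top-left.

The receptive field on the input at this output position is [7 3 / 8 3]. Elementwise product with the kernel and sum: 3·1 + 8·2 + 3·-1.

16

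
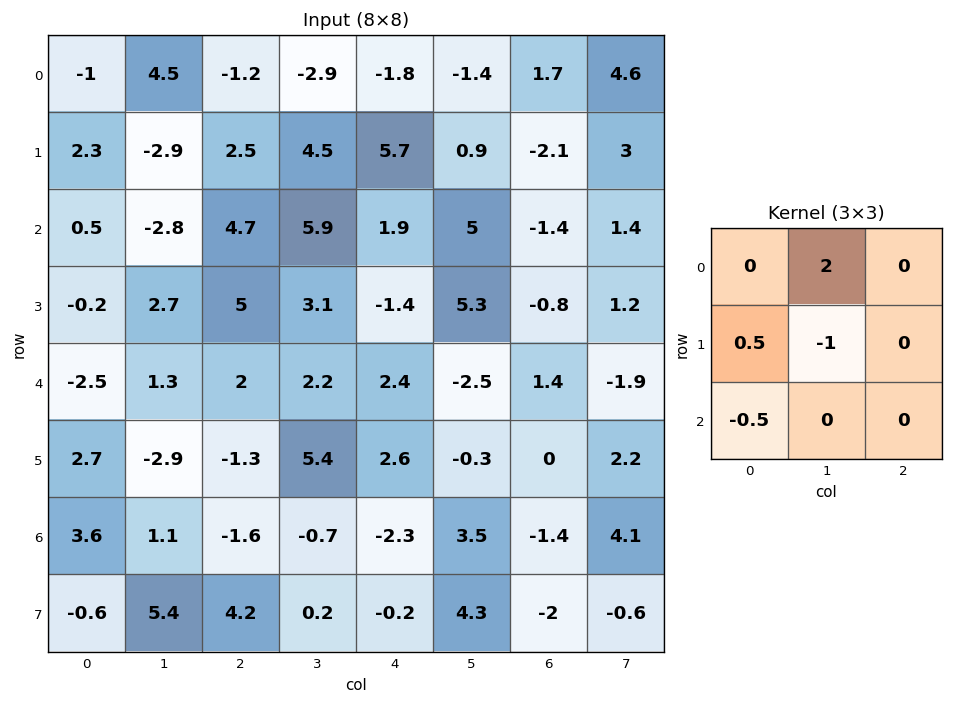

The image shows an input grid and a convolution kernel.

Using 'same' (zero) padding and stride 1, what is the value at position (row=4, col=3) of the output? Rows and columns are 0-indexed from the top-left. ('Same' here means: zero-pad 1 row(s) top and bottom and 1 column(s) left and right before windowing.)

The receptive field on the zero-padded input at this output position is [5 3.1 -1.4 / 2 2.2 2.4 / -1.3 5.4 2.6]. Elementwise product with the kernel and sum: 3.1·2 + 2·0.5 + 2.2·-1 + -1.3·-0.5.

5.65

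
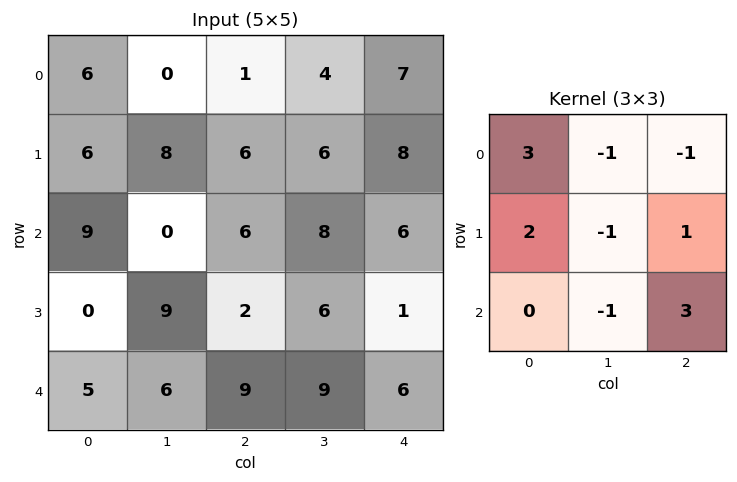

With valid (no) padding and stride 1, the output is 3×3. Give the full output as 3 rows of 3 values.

45 29 16
25 30 11
35 26 12

Output[0,0]: The receptive field on the input at this output position is [6 0 1 / 6 8 6 / 9 0 6]. Elementwise product with the kernel and sum: 6·3 + 0·-1 + 1·-1 + 6·2 + 8·-1 + 6·1 + 0·-1 + 6·3.
Output[0,1]: The receptive field on the input at this output position is [0 1 4 / 8 6 6 / 0 6 8]. Elementwise product with the kernel and sum: 0·3 + 1·-1 + 4·-1 + 8·2 + 6·-1 + 6·1 + 6·-1 + 8·3.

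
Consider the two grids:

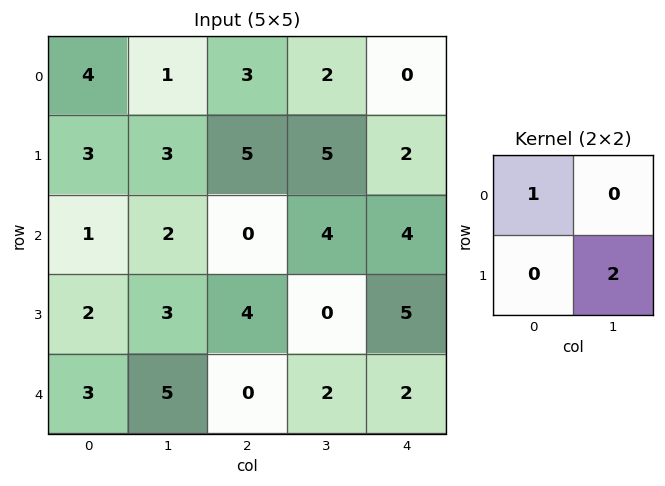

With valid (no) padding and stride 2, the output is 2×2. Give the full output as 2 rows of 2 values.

10 13
7 0

Output[0,0]: The receptive field on the input at this output position is [4 1 / 3 3]. Elementwise product with the kernel and sum: 4·1 + 3·2.
Output[0,1]: The receptive field on the input at this output position is [3 2 / 5 5]. Elementwise product with the kernel and sum: 3·1 + 5·2.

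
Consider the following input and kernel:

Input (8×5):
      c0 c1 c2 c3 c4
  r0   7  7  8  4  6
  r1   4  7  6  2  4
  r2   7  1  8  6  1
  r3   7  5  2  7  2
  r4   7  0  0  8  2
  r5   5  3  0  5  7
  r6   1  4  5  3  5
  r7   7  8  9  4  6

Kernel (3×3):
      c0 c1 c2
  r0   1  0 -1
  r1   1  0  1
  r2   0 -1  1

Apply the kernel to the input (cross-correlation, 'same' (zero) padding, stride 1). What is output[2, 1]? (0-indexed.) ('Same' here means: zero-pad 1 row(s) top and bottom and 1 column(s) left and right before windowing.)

10

The receptive field on the zero-padded input at this output position is [4 7 6 / 7 1 8 / 7 5 2]. Elementwise product with the kernel and sum: 4·1 + 6·-1 + 7·1 + 8·1 + 5·-1 + 2·1.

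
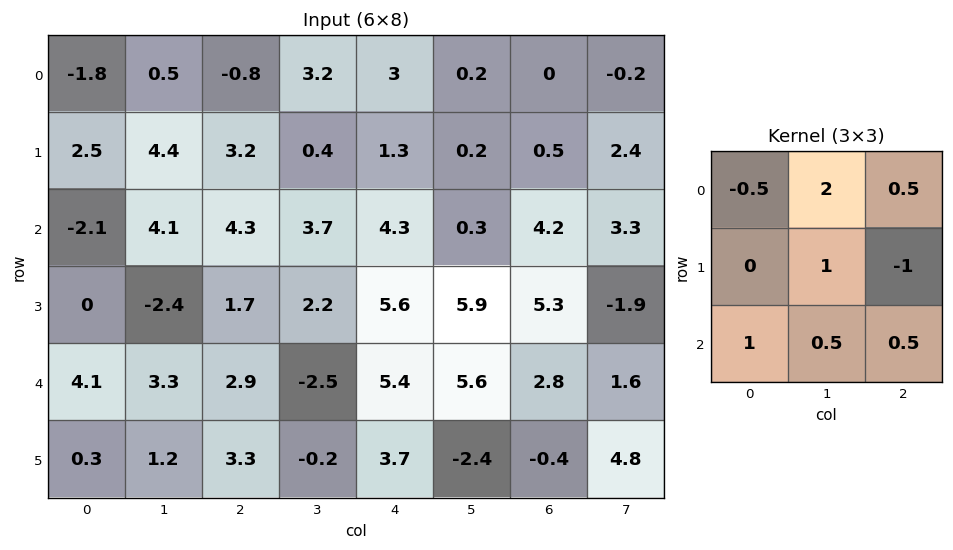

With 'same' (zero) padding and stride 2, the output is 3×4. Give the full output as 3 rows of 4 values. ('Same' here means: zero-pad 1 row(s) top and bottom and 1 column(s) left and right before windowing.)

1.15 2.2 3.95 1.85
-0.2 4.55 14.45 10.6
0.35 13.85 13.3 7.7

Output[0,0]: The receptive field on the zero-padded input at this output position is [0 0 0 / 0 -1.8 0.5 / 0 2.5 4.4]. Elementwise product with the kernel and sum: 0·-0.5 + 0·2 + 0·0.5 + -1.8·1 + 0.5·-1 + 0·1 + 2.5·0.5 + 4.4·0.5.
Output[0,1]: The receptive field on the zero-padded input at this output position is [0 0 0 / 0.5 -0.8 3.2 / 4.4 3.2 0.4]. Elementwise product with the kernel and sum: 0·-0.5 + 0·2 + 0·0.5 + -0.8·1 + 3.2·-1 + 4.4·1 + 3.2·0.5 + 0.4·0.5.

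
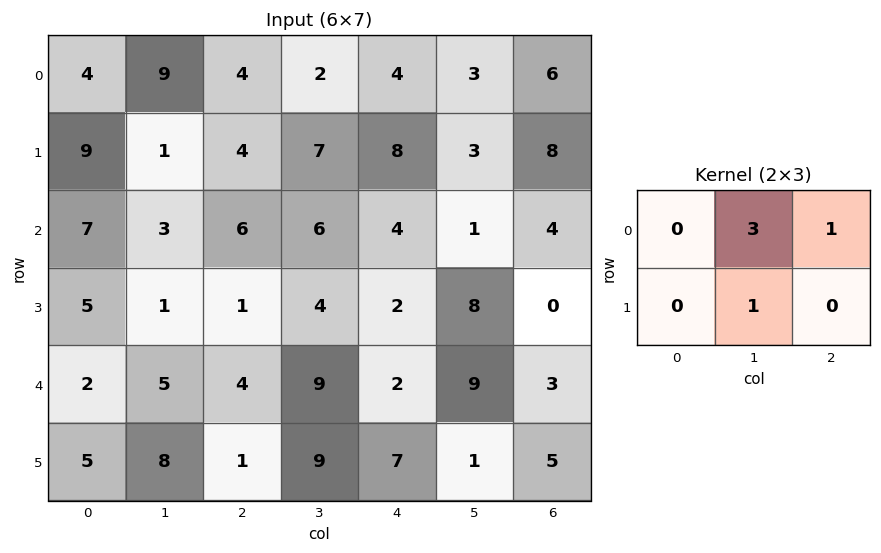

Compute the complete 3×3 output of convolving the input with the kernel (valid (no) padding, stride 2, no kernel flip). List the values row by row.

32 17 18
16 26 15
27 38 31

Output[0,0]: The receptive field on the input at this output position is [4 9 4 / 9 1 4]. Elementwise product with the kernel and sum: 9·3 + 4·1 + 1·1.
Output[0,1]: The receptive field on the input at this output position is [4 2 4 / 4 7 8]. Elementwise product with the kernel and sum: 2·3 + 4·1 + 7·1.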